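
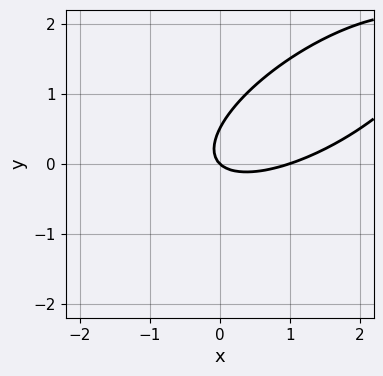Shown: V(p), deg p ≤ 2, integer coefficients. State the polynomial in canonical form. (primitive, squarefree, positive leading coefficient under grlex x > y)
x^2 - 2*x*y + 2*y^2 - x - y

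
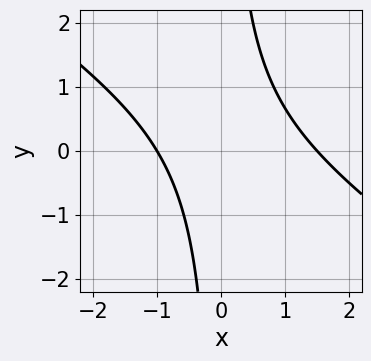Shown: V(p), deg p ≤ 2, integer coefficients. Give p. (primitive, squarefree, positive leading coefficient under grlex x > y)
2*x^2 + 3*x*y - x - 3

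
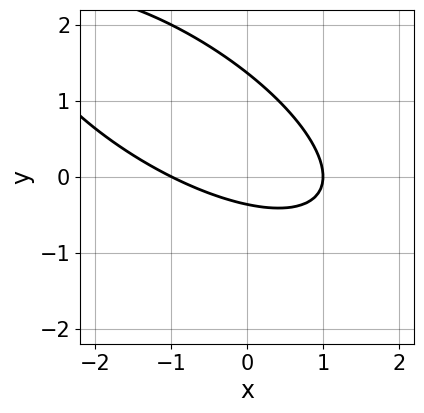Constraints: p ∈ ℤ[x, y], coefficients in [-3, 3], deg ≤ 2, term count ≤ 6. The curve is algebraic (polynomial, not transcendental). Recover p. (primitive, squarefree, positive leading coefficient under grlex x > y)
x^2 + 2*x*y + 2*y^2 - 2*y - 1

1. deg p = 2. The shape is more complex than any degree-1 curve.
2. From the visible intercepts: the x-axis gridline crossings are at x ∈ {-1, 1}.
3. These observations pin down the coefficients.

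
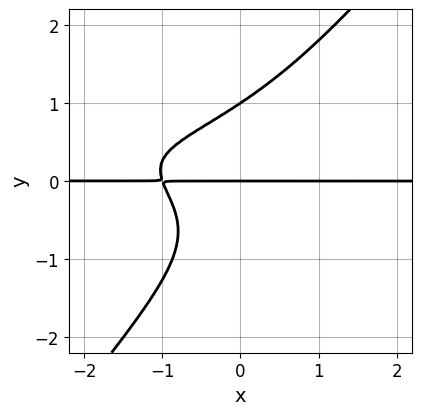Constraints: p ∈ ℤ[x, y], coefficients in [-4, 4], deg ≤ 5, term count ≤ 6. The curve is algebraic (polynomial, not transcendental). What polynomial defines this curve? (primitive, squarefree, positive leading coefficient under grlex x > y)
x^2*y^2 + 3*x*y^3 - 3*y^4 + 3*x*y + 3*y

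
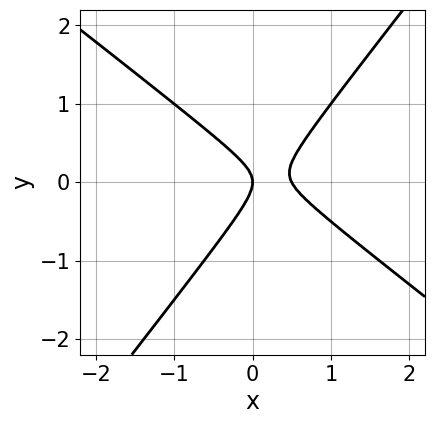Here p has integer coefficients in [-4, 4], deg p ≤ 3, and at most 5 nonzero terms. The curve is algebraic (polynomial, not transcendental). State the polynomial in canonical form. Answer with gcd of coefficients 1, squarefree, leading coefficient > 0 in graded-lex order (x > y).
First, the degree is 2 — no degree-1 curve has this shape.
Then, checking where it meets the axes: it crosses the x-axis at the gridline x = 0; it meets the y-axis at y = 0 (among the integer gridlines).
Finally, fitting integer coefficients to these (and the overall shape) gives p.

2*x^2 + x*y - 2*y^2 - x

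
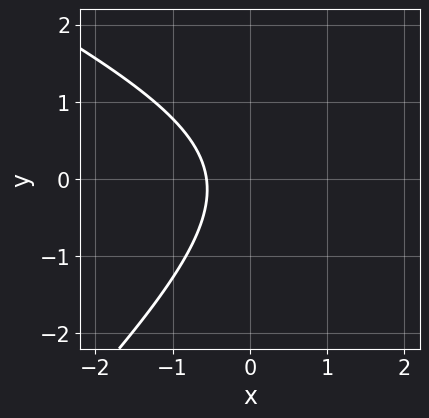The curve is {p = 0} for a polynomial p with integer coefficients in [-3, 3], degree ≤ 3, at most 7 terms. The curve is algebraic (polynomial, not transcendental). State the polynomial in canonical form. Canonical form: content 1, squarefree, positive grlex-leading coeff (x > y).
x^2 + x*y - 2*y^2 - 3*x - 2

1. The degree is 2 — no degree-1 curve has this shape.
2. Checking where it meets the axes: no y-intercept at any integer in the box.
3. Putting this together gives p.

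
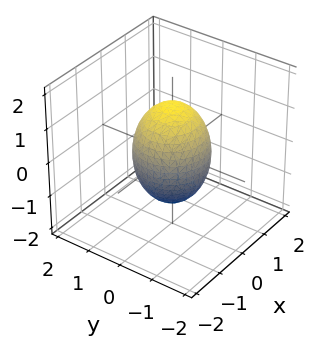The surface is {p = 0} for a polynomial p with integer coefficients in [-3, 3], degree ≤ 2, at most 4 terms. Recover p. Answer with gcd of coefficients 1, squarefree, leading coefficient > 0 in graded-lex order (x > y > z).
First, degree: a closed, bounded, convex surface; a quadric, so deg p = 2.
Then, symmetry: every cross-section ⟂ z is a circle, so x, y appear only via x² + y²; the z ↦ −z reflection is a symmetry, so z appears only in even powers.
Next, from the visible intercepts: the x-axis gridline crossings are at x ∈ {-1, 1}; the y-axis gridline crossings are at y ∈ {-1, 1}; a circular section at z = -1 has radius between 0 and 1.
Finally, putting this together gives p.

2*x^2 + 2*y^2 + z^2 - 2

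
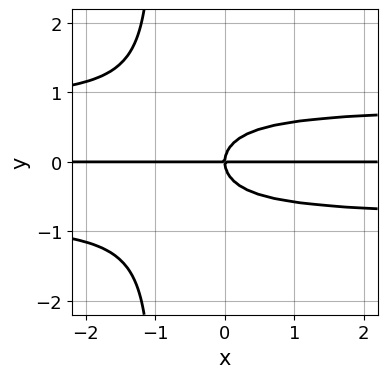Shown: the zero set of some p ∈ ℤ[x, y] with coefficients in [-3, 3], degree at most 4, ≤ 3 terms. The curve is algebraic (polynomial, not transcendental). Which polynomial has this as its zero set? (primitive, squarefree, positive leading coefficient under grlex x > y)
3*x*y^3 + 3*y^3 - 2*x*y

First, deg p = 4. The shape is more complex than any degree-3 curve.
Next, from the axis intercepts and sections: every point of the x-axis in the box is on the curve; one y-axis crossing is at y = 0.
Finally, the integer polynomial consistent with all of this is the stated p.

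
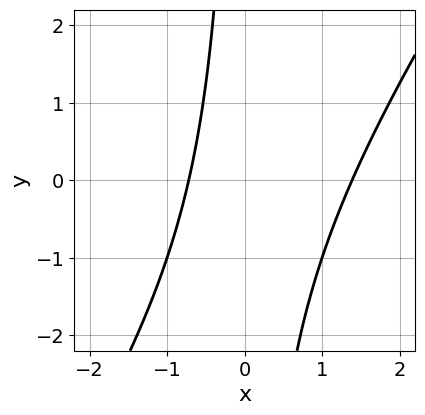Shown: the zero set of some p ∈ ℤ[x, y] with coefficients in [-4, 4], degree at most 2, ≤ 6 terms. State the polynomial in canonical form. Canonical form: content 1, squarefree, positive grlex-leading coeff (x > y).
3*x^2 - 2*x*y - 2*x - 3

1. deg p = 2.
2. Reading off the gridlines: it misses every integer gridline on the y-axis.
3. Solving for integer coefficients yields p as stated.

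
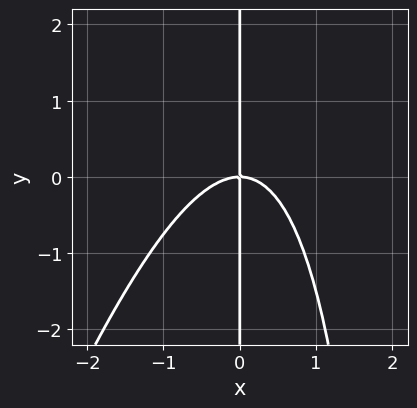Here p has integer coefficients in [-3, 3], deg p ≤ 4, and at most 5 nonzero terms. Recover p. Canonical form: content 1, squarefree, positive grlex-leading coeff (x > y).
3*x^3 - x^2*y + 3*x*y

1. deg p = 3. The shape is more complex than any degree-2 curve.
2. From the visible intercepts: it meets the x-axis at x = 0 (among the integer gridlines); every point of the y-axis in the box is on the curve.
3. These observations pin down the coefficients.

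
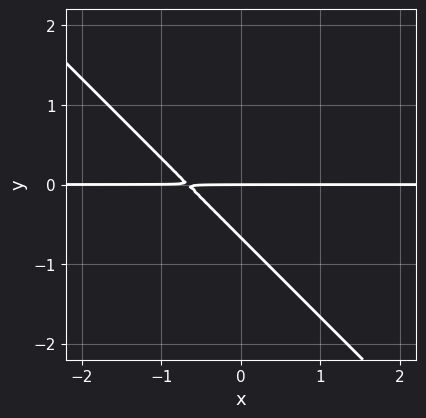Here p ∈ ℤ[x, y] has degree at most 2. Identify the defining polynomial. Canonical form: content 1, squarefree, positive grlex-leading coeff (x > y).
3*x*y + 3*y^2 + 2*y

(a) deg p = 2.
(b) Checking where it meets the axes: every point of the x-axis in the box is on the curve; it crosses the y-axis at the gridline y = 0.
(c) Assembling these constraints gives the stated polynomial.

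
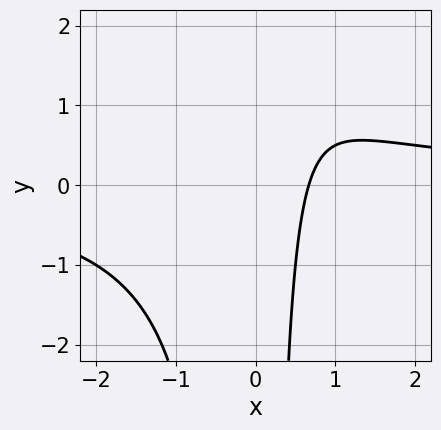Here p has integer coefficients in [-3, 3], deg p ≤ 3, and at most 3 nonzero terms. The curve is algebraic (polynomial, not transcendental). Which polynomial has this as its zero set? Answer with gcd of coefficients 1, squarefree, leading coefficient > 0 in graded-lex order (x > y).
(a) The degree is 3 — the shape is more complex than any degree-2 curve.
(b) From the visible intercepts: no y-intercept at any integer in the box.
(c) The integer polynomial consistent with all of this is the stated p.

2*x^2*y - 3*x + 2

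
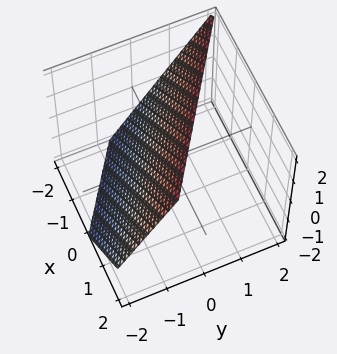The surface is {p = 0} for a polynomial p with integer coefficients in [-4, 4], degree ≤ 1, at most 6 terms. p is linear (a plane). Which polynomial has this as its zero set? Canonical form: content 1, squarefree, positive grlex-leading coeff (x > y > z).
2*x + 3*y - 2*z + 2

1. deg p = 1. The surface is flat (a plane).
2. From the axis intercepts and sections: it meets the x-axis at x = -1 (among the integer gridlines); it crosses the z-axis at the gridline z = 1.
3. Assembling these constraints gives the stated polynomial.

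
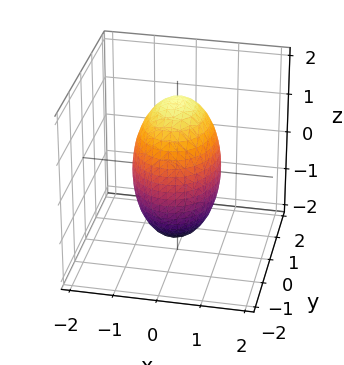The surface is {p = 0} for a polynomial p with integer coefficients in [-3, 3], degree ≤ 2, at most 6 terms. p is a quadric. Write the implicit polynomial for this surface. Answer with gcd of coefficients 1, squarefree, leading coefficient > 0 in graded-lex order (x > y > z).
The degree is 2 — bounded and convex; a quadric.
Symmetries: mirror symmetry x ↦ −x ⇒ only even powers of x; it's symmetric under y → −y, forcing even powers of y; mirror symmetry z ↦ −z ⇒ only even powers of z.
Checking where it meets the axes: the x-axis gridline crossings are at x ∈ {-1, 1}.
The integer polynomial consistent with all of this is the stated p.

3*x^2 + 2*y^2 + z^2 - 3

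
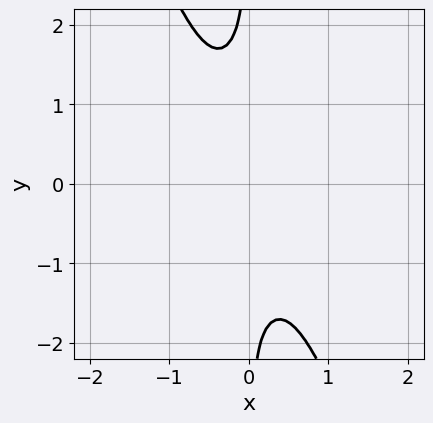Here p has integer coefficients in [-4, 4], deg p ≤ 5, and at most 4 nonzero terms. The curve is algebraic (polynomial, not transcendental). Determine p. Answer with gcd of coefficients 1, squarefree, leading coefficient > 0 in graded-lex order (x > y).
Degree: no degree-3 curve has this shape, so deg p = 4.
From the visible intercepts: the curve avoids every integer x-axis point in the box; the curve avoids every integer y-axis point in the box.
Together with the visible shape, these determine p as stated.

2*x^4 + 2*x^2*y^2 + x*y^3 + 1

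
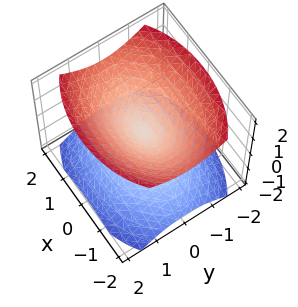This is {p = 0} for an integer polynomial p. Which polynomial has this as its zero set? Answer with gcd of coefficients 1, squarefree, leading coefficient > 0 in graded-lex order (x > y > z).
1. I count 2 distinct pieces. Treating them together as one polynomial.
2. Degree: a double cone through the origin; a quadric, so deg p = 2.
3. Symmetries: mirror symmetry x ↦ −x ⇒ only even powers of x; the y ↦ −y reflection is a symmetry, so y appears only in even powers; the z ↦ −z reflection is a symmetry, so z appears only in even powers.
4. From the visible intercepts: one x-axis crossing is at x = 0; one z-axis crossing is at z = 0; one y-axis crossing is at y = 0.
5. Putting this together gives p.

x^2 + 2*y^2 - 2*z^2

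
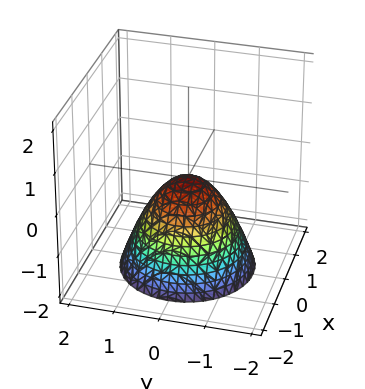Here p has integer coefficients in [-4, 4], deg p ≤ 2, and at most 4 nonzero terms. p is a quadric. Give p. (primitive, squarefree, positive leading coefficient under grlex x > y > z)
x^2 + y^2 + z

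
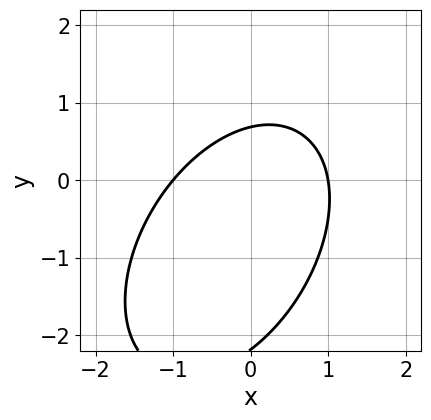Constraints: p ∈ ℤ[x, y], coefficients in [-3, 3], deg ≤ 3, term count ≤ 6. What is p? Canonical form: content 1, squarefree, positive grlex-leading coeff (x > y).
3*x^2 - 2*x*y + 2*y^2 + 3*y - 3

(a) deg p = 2. The shape is more complex than any degree-1 curve.
(b) Checking where it meets the axes: the x-axis gridline crossings are at x ∈ {-1, 1}.
(c) Assembling these constraints gives the stated polynomial.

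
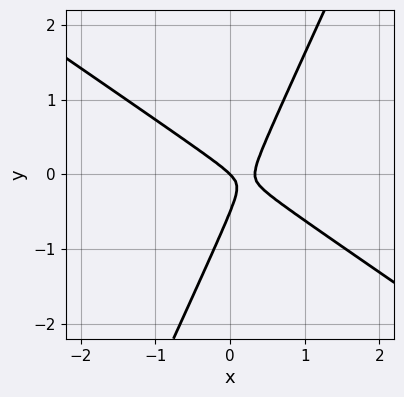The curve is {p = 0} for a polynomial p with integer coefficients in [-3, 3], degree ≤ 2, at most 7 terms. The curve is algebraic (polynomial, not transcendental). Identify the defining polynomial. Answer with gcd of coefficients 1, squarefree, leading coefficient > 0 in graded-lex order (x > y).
First, deg p = 2.
Next, against the integer gridlines: one y-axis crossing is at y = 0; it crosses the x-axis at the gridline x = 0.
Finally, fitting integer coefficients to these (and the overall shape) gives p.

3*x^2 + 3*x*y - 2*y^2 - x - y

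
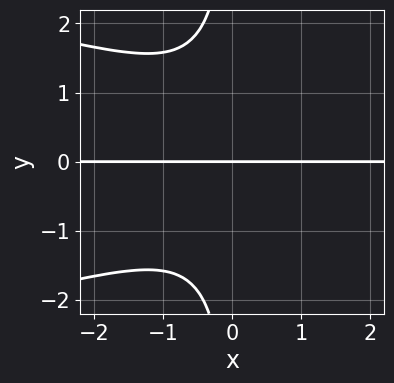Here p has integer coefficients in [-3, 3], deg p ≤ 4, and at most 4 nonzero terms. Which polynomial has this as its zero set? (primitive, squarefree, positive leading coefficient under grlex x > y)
2*x*y^3 + 2*x^2*y + 3*y

First, deg p = 4. A generic line meets the curve in up to 4 points.
Then, reading off the gridlines: one y-axis crossing is at y = 0; every point of the x-axis in the box is on the curve.
Finally, putting this together gives p.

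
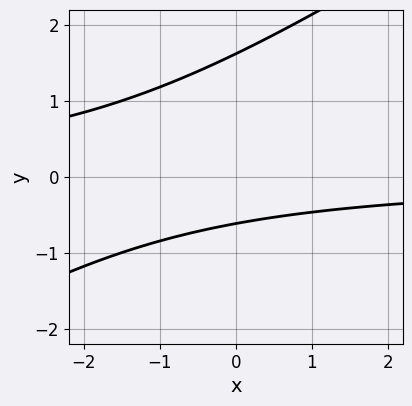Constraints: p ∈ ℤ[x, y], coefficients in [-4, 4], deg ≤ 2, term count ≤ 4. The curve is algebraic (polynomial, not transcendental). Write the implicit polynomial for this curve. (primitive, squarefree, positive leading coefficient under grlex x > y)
2*x*y - 3*y^2 + 3*y + 3

Degree: the shape is more complex than any degree-1 curve, so deg p = 2.
Reading off the gridlines: no x-intercept at any integer in the box.
Solving for integer coefficients yields p as stated.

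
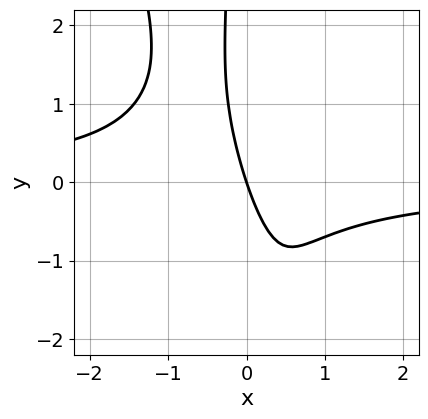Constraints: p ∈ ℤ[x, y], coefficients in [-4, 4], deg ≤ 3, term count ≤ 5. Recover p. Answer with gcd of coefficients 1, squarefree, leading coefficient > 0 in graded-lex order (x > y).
3*x^2*y + x*y^2 + x*y + 3*x + y

(a) deg p = 3. A generic line meets the curve in up to 3 points.
(b) Observable constraints: it crosses the y-axis at the gridline y = 0; it crosses the x-axis at the gridline x = 0.
(c) Assembling these constraints gives the stated polynomial.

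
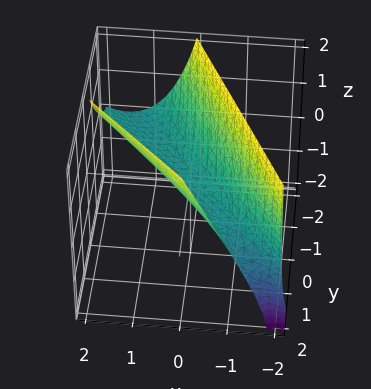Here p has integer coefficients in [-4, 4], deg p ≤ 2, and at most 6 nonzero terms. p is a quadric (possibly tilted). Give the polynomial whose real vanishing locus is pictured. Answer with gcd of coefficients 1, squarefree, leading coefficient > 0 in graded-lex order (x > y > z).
1. deg p = 2.
2. Reading off the gridlines: it crosses the y-axis at the gridline y = 0; it meets the x-axis at x = 0 (among the integer gridlines).
3. The integer polynomial consistent with all of this is the stated p.

2*x^2 + 3*x*y - x*z + y^2 - 2*z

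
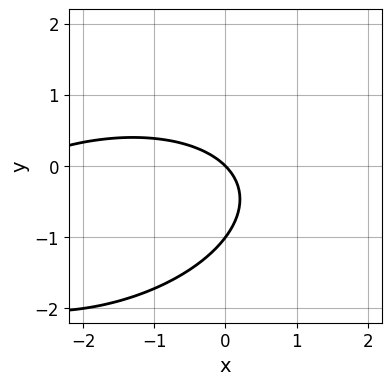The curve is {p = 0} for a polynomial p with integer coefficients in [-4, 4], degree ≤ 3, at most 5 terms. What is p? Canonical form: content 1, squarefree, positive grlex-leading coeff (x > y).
x^2 - x*y + 3*y^2 + 3*x + 3*y

1. Degree: the shape is more complex than any degree-1 curve, so deg p = 2.
2. Reading off the gridlines: it meets the x-axis at x = 0 (among the integer gridlines); the y-axis gridline crossings are at y ∈ {-1, 0}.
3. Putting this together gives p.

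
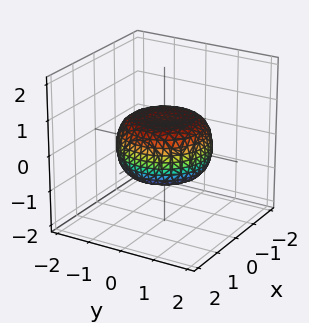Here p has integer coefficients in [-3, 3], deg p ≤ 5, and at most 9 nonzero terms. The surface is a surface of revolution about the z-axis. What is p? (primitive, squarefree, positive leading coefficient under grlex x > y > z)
First, the degree is 4 — the shape is more complex than any degree-3 surface.
Then, symmetry: every cross-section ⟂ z is a circle, so x, y appear only via x² + y².
Then, reading off the gridlines: a circular section at z = 0 has radius between 1 and 2.
Finally, together with the visible shape, these determine p as stated.

x^4 + 2*x^2*y^2 + y^4 - x^2 - y^2 + 2*z^2 - 1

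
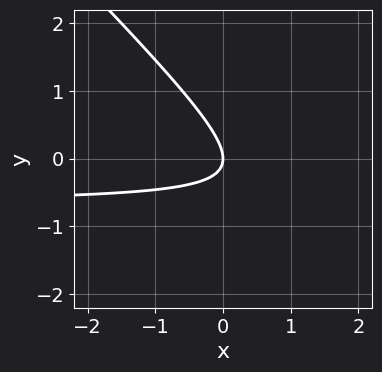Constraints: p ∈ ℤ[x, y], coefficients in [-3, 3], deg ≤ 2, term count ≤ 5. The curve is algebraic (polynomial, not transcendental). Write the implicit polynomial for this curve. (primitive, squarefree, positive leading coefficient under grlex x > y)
deg p = 2. The shape is more complex than any degree-1 curve.
From the visible intercepts: it crosses the x-axis at the gridline x = 0; it meets the y-axis at y = 0 (among the integer gridlines).
Assembling these constraints gives the stated polynomial.

3*x*y + 3*y^2 + 2*x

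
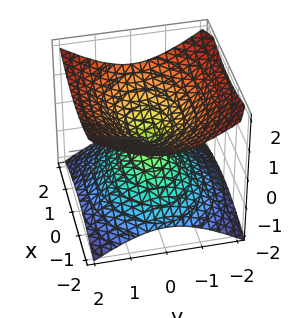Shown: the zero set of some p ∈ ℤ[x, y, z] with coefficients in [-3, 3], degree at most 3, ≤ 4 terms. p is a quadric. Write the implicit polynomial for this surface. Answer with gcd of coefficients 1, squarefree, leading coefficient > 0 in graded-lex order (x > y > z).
First, deg p = 2. A double cone through the origin; a quadric.
Then, symmetries: the x ↦ −x reflection is a symmetry, so x appears only in even powers; the y ↦ −y reflection is a symmetry, so y appears only in even powers; mirror symmetry z ↦ −z ⇒ only even powers of z.
Then, reading off the gridlines: it crosses the x-axis at the gridline x = 0; it meets the y-axis at y = 0 (among the integer gridlines); one z-axis crossing is at z = 0.
Finally, putting this together gives p.

x^2 + 2*y^2 - 3*z^2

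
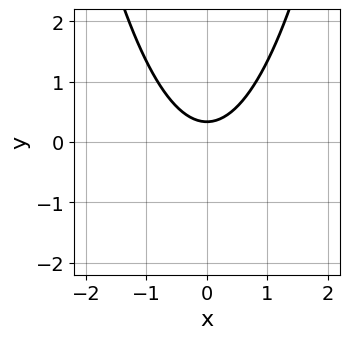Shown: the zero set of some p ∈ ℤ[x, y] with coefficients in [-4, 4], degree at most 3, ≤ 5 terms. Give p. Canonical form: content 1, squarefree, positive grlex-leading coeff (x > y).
deg p = 2.
Symmetries: mirror symmetry x ↦ −x ⇒ only even powers of x.
From the axis intercepts and sections: it misses every integer gridline on the x-axis.
Assembling these constraints gives the stated polynomial.

3*x^2 - 3*y + 1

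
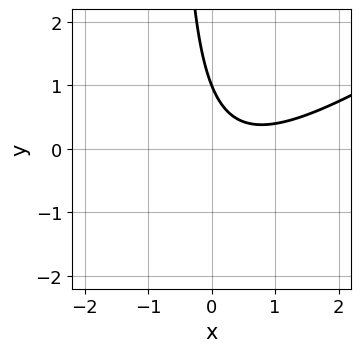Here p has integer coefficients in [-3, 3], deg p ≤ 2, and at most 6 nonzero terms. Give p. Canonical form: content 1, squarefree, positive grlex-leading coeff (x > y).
(a) Degree: a generic line meets the curve in up to 2 points, so deg p = 2.
(b) From the axis intercepts and sections: it meets the y-axis at y = 1 (among the integer gridlines); the curve avoids every integer x-axis point in the box.
(c) Assembling these constraints gives the stated polynomial.

2*x^2 - 3*x*y - 2*x - 2*y + 2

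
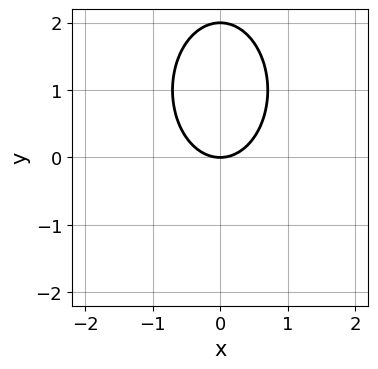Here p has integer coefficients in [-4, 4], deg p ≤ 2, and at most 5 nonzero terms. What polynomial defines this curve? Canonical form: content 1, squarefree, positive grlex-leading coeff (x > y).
1. The degree is 2 — a generic line meets the curve in up to 2 points.
2. Symmetries: it's symmetric under x → −x, forcing even powers of x.
3. Reading off the gridlines: it meets the x-axis at x = 0 (among the integer gridlines); the y-axis gridline crossings are at y ∈ {0, 2}.
4. The integer polynomial consistent with all of this is the stated p.

2*x^2 + y^2 - 2*y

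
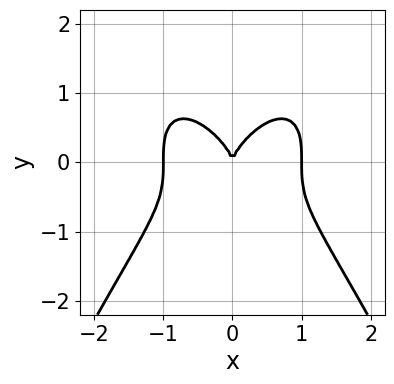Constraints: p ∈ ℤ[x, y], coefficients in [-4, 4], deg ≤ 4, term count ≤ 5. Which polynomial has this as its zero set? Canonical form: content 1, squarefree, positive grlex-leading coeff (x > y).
x^4 + y^3 - x^2

1. Degree: the shape is more complex than any degree-3 curve, so deg p = 4.
2. Symmetries: the x ↦ −x reflection is a symmetry, so x appears only in even powers.
3. Checking where it meets the axes: it meets the y-axis at y = 0 (among the integer gridlines); the x-axis gridline crossings are at x ∈ {-1, 0, 1}.
4. Matching integer coefficients to the picture gives p.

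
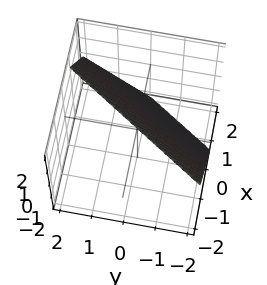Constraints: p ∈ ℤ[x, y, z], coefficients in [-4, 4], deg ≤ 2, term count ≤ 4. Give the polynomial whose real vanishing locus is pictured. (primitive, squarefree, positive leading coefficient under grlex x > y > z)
(a) The degree is 1 — every cross-section is a straight line — this is a plane.
(b) From the visible intercepts: one z-axis crossing is at z = 1; one y-axis crossing is at y = -1.
(c) These observations pin down the coefficients.

3*x - 2*y + 2*z - 2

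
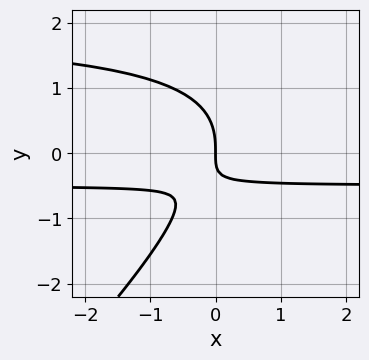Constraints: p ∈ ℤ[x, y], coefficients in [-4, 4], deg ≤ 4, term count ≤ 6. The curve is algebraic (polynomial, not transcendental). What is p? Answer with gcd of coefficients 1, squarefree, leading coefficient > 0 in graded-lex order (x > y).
(a) Degree: the shape is more complex than any degree-2 curve, so deg p = 3.
(b) Checking where it meets the axes: it crosses the x-axis at the gridline x = 0; one y-axis crossing is at y = 0.
(c) The integer polynomial consistent with all of this is the stated p.

2*x*y^2 - 2*y^3 - 3*x*y - 2*x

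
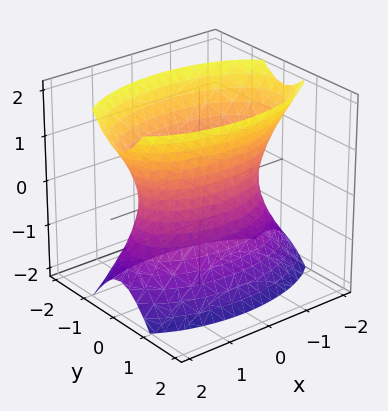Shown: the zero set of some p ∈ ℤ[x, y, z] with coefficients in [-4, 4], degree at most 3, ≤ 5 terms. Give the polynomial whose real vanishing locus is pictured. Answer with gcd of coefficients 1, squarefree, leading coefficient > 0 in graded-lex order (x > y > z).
1. The degree is 2 — an hourglass — one-sheet hyperboloid; a quadric.
2. Symmetries: mirror symmetry x ↦ −x ⇒ only even powers of x; it's symmetric under y → −y, forcing even powers of y; mirror symmetry z ↦ −z ⇒ only even powers of z.
3. Observable constraints: the surface avoids every integer z-axis point in the box.
4. Fitting integer coefficients to these (and the overall shape) gives p.

x^2 + 3*y^2 - z^2 - 2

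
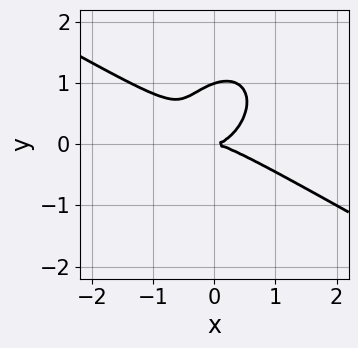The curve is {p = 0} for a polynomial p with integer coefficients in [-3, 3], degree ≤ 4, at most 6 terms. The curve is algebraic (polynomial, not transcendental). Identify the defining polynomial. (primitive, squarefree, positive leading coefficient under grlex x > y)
1. The degree is 3 — the shape is more complex than any degree-2 curve.
2. From the visible intercepts: the y-axis gridline crossings are at y ∈ {0, 1}; one x-axis crossing is at x = 0.
3. Together with the visible shape, these determine p as stated.

2*x^3 + 2*x^2*y - x*y^2 + 3*y^3 - 3*y^2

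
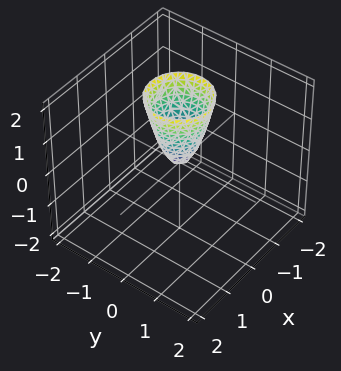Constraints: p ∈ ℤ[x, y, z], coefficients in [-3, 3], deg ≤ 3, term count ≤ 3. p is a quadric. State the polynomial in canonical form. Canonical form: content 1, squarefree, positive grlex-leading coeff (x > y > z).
3*x^2 + 3*y^2 - z

1. The degree is 2 — a paraboloid; a quadric.
2. By symmetry, the z-axis is an axis of rotation, so x and y enter only as x² + y².
3. Observable constraints: one z-axis crossing is at z = 0; a circular section at z = 1 has radius between 0 and 1; it crosses the y-axis at the gridline y = 0; it meets the x-axis at x = 0 (among the integer gridlines).
4. Fitting integer coefficients to these (and the overall shape) gives p.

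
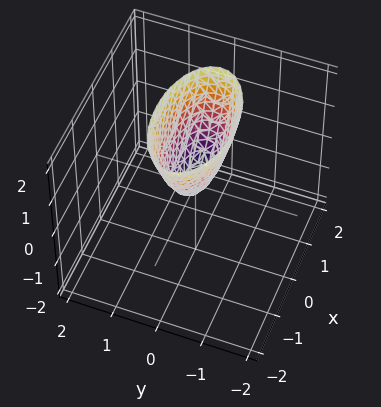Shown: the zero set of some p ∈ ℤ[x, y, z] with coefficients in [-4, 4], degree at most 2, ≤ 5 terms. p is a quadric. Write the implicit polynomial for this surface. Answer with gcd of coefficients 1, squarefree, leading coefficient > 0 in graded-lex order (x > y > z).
Degree: a single bowl opening along one axis; a quadric, so deg p = 2.
Symmetries: mirror symmetry x ↦ −x ⇒ only even powers of x; the y ↦ −y reflection is a symmetry, so y appears only in even powers.
Reading off the gridlines: one x-axis crossing is at x = 0; it crosses the z-axis at the gridline z = 0; it crosses the y-axis at the gridline y = 0.
Putting this together gives p.

x^2 + 3*y^2 - z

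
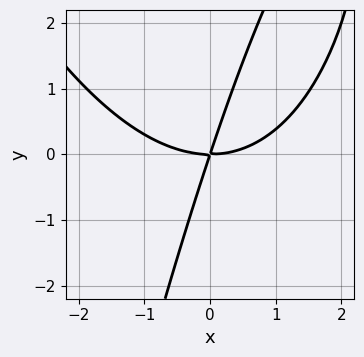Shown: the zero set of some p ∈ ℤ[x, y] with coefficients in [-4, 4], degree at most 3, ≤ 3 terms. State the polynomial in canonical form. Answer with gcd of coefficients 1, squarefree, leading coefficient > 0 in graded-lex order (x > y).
1. deg p = 3. No degree-2 curve has this shape.
2. From the axis intercepts and sections: one x-axis crossing is at x = 0; one y-axis crossing is at y = 0.
3. Putting this together gives p.

x^3 - 3*x*y + y^2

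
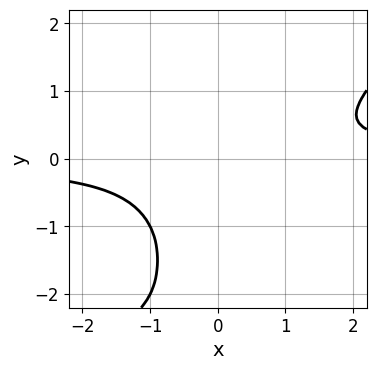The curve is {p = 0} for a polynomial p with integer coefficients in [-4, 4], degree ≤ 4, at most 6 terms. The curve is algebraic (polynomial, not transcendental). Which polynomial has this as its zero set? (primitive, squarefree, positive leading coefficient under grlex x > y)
3*x^3*y - 3*x^2*y^2 - 3*x*y^2 - 2*x^2 - y^2

First, degree: a generic line meets the curve in up to 4 points, so deg p = 4.
Finally, putting this together gives p.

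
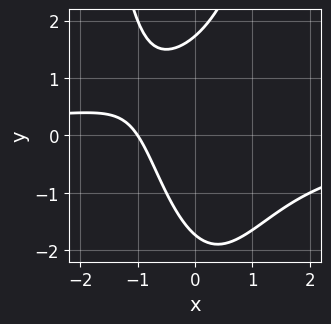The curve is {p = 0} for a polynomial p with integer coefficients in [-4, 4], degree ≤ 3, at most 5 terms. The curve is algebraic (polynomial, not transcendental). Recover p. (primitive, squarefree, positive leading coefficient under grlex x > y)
First, degree: the shape is more complex than any degree-2 curve, so deg p = 3.
Next, observable constraints: it crosses the x-axis at the gridline x = -1.
Finally, putting this together gives p.

2*x^2*y - y^2 + 3*x + 3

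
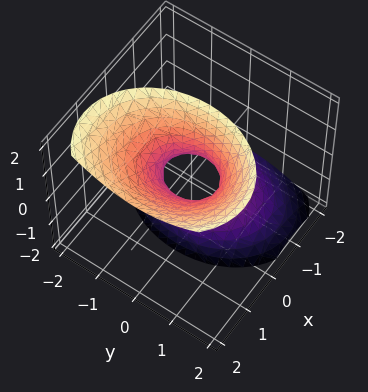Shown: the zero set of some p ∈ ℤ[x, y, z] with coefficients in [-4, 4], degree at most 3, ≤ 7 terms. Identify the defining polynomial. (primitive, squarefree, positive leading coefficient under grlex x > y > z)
3*x^2 - 3*x*z + 2*y^2 - z^2 - 1

First, deg p = 2. The shape is more complex than any degree-1 surface.
Next, from the axis intercepts and sections: it misses every integer gridline on the z-axis.
Finally, assembling these constraints gives the stated polynomial.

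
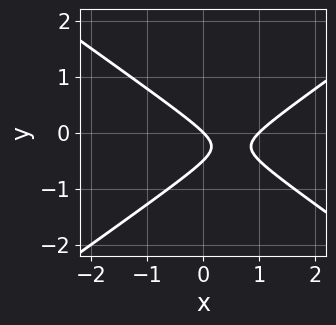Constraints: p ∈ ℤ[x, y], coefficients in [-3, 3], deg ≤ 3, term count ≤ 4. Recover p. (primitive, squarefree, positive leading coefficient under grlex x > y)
x^2 - 2*y^2 - x - y

1. The degree is 2 — a generic line meets the curve in up to 2 points.
2. Checking where it meets the axes: it crosses the y-axis at the gridline y = 0; the x-axis gridline crossings are at x ∈ {0, 1}.
3. Together with the visible shape, these determine p as stated.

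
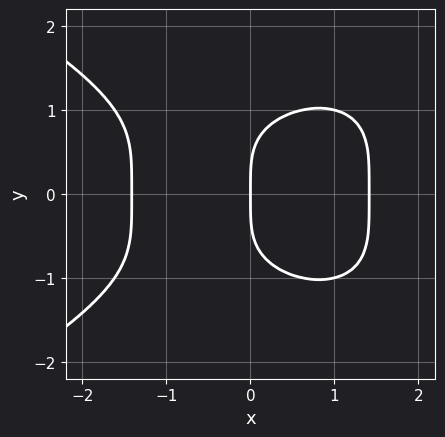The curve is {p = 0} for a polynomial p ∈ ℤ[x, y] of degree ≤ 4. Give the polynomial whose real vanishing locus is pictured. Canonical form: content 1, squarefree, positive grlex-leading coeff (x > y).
y^4 + x^3 - 2*x

(a) deg p = 4. The shape is more complex than any degree-3 curve.
(b) Symmetries: mirror symmetry y ↦ −y ⇒ only even powers of y.
(c) Against the integer gridlines: it meets the y-axis at y = 0 (among the integer gridlines); it meets the x-axis at x = 0 (among the integer gridlines).
(d) Together with the visible shape, these determine p as stated.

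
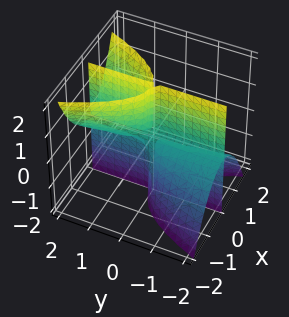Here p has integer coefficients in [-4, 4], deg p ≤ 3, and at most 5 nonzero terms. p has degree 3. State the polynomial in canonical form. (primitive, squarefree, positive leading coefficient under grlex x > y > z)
3*x^3 - 2*x*y*z + x^2

There are 3 components.
The degree is 3 — a generic line meets the surface in up to 3 points.
From the visible intercepts: every point of the y-axis in the box is on the surface; every point of the z-axis in the box is on the surface.
Solving for integer coefficients yields p as stated.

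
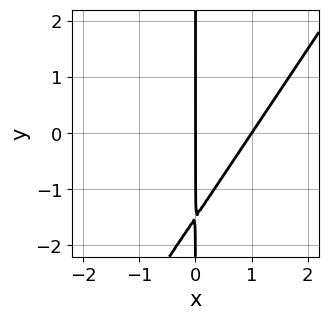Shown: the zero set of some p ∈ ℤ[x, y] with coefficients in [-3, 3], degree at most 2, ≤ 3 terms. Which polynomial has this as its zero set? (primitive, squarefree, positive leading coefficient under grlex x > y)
3*x^2 - 2*x*y - 3*x

1. deg p = 2. The shape is more complex than any degree-1 curve.
2. Checking where it meets the axes: the x-axis gridline crossings are at x ∈ {0, 1}; the visible y-axis segment lies entirely on the curve.
3. Matching integer coefficients to the picture gives p.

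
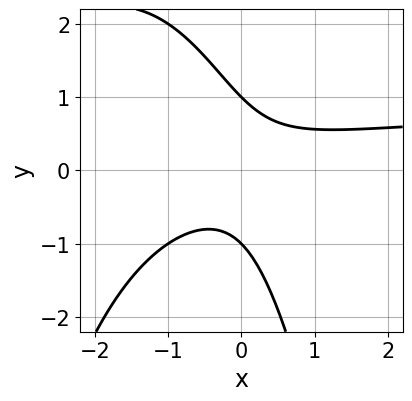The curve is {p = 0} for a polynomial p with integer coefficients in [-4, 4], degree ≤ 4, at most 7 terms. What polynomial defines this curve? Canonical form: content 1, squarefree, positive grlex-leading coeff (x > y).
(a) deg p = 3. A generic line meets the curve in up to 3 points.
(b) Against the integer gridlines: it misses every integer gridline on the x-axis; the y-axis gridline crossings are at y ∈ {-1, 1}.
(c) Assembling these constraints gives the stated polynomial.

x^2*y - x^2 + 2*x*y + y^2 - 1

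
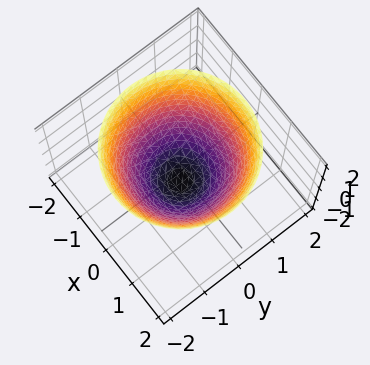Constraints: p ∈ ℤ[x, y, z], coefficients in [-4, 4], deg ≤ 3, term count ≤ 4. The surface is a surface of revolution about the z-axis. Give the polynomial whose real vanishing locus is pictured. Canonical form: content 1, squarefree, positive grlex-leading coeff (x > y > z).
x^2 + y^2 - z - 1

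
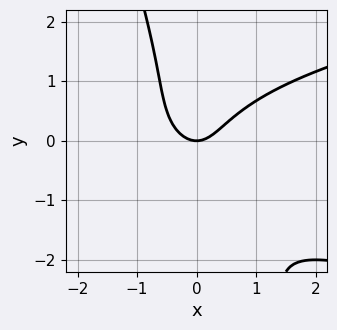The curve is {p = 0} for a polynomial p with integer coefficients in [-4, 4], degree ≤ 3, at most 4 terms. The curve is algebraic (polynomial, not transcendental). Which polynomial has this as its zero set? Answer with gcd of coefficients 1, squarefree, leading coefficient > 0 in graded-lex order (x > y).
1. The degree is 3 — no degree-2 curve has this shape.
2. From the visible intercepts: one y-axis crossing is at y = 0; it crosses the x-axis at the gridline x = 0.
3. Solving for integer coefficients yields p as stated.

3*x*y^2 + y^3 - 3*x^2 + 2*y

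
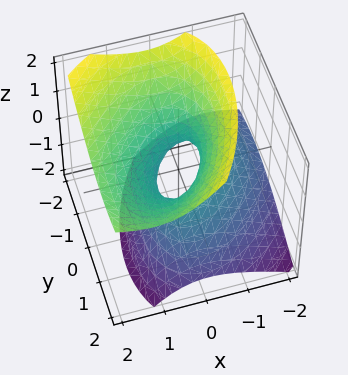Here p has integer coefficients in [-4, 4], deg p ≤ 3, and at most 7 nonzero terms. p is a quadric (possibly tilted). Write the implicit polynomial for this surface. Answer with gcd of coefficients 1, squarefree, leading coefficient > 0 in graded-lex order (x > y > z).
3*x^2 - 2*x*y - 3*x*z + 2*y^2 - 3*z^2 - 1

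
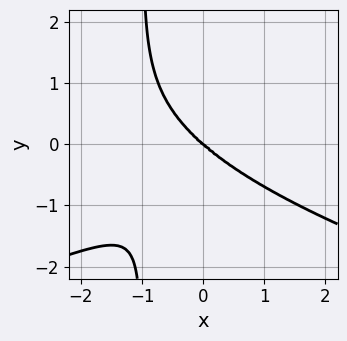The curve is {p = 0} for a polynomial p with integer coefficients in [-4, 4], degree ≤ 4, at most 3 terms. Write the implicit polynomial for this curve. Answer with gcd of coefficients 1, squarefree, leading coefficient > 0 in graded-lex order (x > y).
deg p = 4. The shape is more complex than any degree-3 curve.
Reading off the gridlines: one x-axis crossing is at x = 0; one y-axis crossing is at y = 0.
Solving for integer coefficients yields p as stated.

3*x*y^3 + 2*x^3 + 3*y^3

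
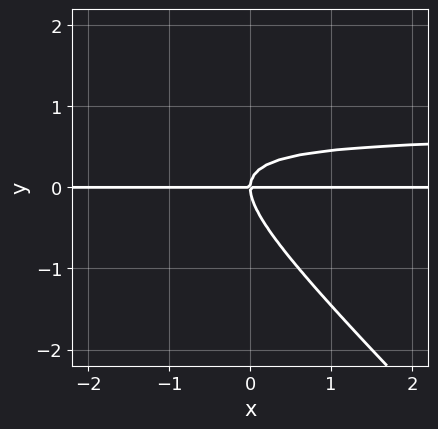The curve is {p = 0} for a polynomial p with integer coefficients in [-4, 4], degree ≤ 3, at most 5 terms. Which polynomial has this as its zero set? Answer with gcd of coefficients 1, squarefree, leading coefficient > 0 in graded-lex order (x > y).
First, degree: no degree-2 curve has this shape, so deg p = 3.
Then, against the integer gridlines: one y-axis crossing is at y = 0; every point of the x-axis in the box is on the curve.
Finally, matching integer coefficients to the picture gives p.

3*x*y^2 + 3*y^3 - 2*x*y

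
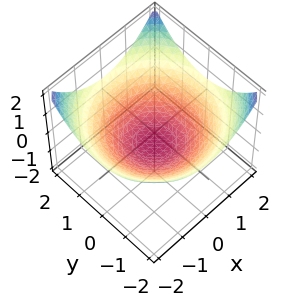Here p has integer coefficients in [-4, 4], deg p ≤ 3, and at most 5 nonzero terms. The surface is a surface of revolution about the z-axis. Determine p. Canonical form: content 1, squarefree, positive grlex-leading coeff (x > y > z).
(a) The degree is 2 — the shape is more complex than any degree-1 surface.
(b) Symmetry: every cross-section ⟂ z is a circle, so x, y appear only via x² + y².
(c) From the axis intercepts and sections: a circular section at z = 0 has radius between 1 and 2.
(d) Putting this together gives p.

x^2 + y^2 - 3*z - 2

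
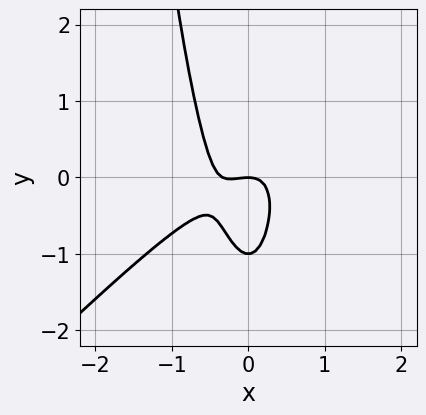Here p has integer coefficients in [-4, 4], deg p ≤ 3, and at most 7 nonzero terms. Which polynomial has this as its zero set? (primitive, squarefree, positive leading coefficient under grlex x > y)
1. Degree: no degree-2 curve has this shape, so deg p = 3.
2. Checking where it meets the axes: it crosses the x-axis at the gridline x = 0; among the integer gridlines, it crosses the y-axis at y ∈ {-1, 0}.
3. Putting this together gives p.

3*x^3 - 3*x^2*y + x^2 + y^2 + y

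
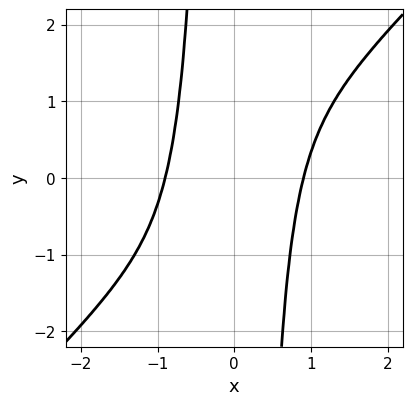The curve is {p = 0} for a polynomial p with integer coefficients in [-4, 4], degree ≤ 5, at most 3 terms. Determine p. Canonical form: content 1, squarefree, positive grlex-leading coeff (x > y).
(a) Degree: no degree-3 curve has this shape, so deg p = 4.
(b) Observable constraints: the curve avoids every integer y-axis point in the box.
(c) Putting this together gives p.

3*x^4 - 3*x^3*y - 2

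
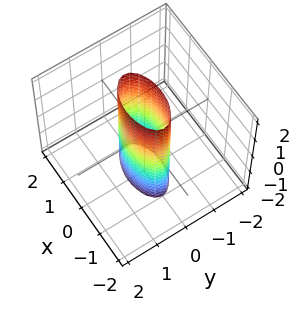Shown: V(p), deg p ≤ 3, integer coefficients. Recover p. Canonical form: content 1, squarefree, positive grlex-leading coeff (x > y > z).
First, the degree is 2 — a cylinder; a quadric.
Then, symmetries: the z ↦ −z reflection is a symmetry, so z appears only in even powers; the y ↦ −y reflection is a symmetry, so y appears only in even powers; it's symmetric under x → −x, forcing even powers of x.
Then, from the axis intercepts and sections: no z-intercept at any integer in the box; the x-axis gridline crossings are at x ∈ {-1, 1}.
Finally, solving for integer coefficients yields p as stated.

x^2 + 3*y^2 - 1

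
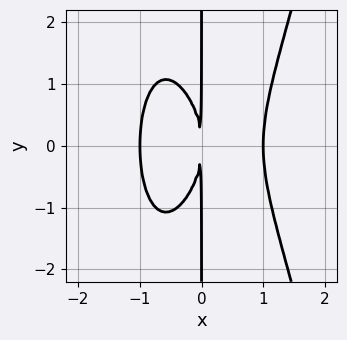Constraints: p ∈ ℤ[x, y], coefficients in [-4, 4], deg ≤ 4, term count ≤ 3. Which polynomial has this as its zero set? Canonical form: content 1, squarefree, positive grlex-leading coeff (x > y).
3*x^4 - x*y^2 - 3*x^2

1. The degree is 4 — no degree-3 curve has this shape.
2. Symmetries: it's symmetric under y → −y, forcing even powers of y.
3. Against the integer gridlines: among the integer gridlines, it crosses the x-axis at x ∈ {-1, 1}; the visible y-axis segment lies entirely on the curve.
4. These observations pin down the coefficients.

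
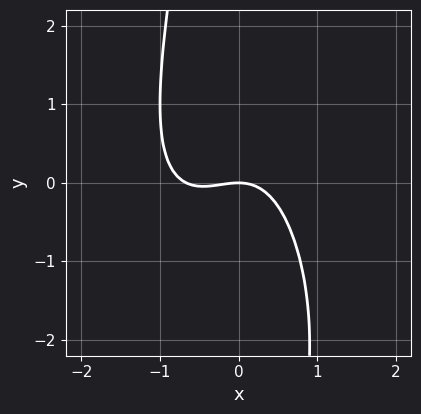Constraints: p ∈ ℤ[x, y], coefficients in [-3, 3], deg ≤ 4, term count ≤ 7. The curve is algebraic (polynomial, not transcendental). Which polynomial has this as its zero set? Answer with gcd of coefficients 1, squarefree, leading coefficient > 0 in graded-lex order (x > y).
x^3*y + 3*x^3 + x*y^2 + 2*x^2 + 3*y

deg p = 4. The shape is more complex than any degree-3 curve.
Against the integer gridlines: it meets the x-axis at x = 0 (among the integer gridlines); it meets the y-axis at y = 0 (among the integer gridlines).
Solving for integer coefficients yields p as stated.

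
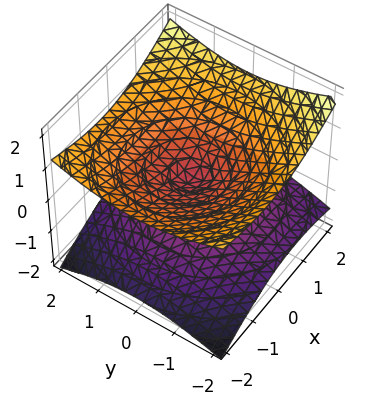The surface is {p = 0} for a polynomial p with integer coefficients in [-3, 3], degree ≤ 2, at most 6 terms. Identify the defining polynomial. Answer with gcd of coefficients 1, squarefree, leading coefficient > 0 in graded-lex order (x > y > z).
x^2 + x*z + y^2 - 3*z^2

(a) deg p = 2. A generic line meets the surface in up to 2 points.
(b) Observable constraints: one x-axis crossing is at x = 0; one y-axis crossing is at y = 0.
(c) Putting this together gives p.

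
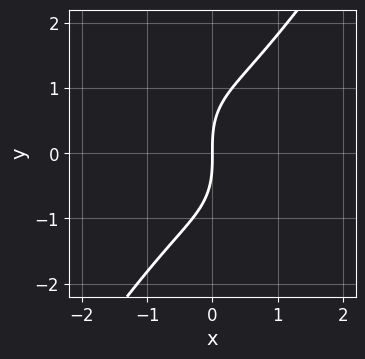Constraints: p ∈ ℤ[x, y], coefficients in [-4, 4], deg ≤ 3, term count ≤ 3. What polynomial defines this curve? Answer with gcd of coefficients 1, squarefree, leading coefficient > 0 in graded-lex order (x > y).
3*x^3 - y^3 + 3*x

1. deg p = 3. No degree-2 curve has this shape.
2. Checking where it meets the axes: it meets the y-axis at y = 0 (among the integer gridlines); it crosses the x-axis at the gridline x = 0.
3. Matching integer coefficients to the picture gives p.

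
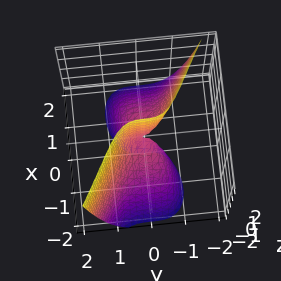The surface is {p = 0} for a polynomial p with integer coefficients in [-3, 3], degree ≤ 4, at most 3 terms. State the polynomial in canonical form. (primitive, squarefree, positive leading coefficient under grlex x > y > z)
x^3 + 3*y^3 + 2*x*z

1. deg p = 3. The shape is more complex than any degree-2 surface.
2. Reading off the gridlines: one y-axis crossing is at y = 0; it meets the x-axis at x = 0 (among the integer gridlines); the visible z-axis segment lies entirely on the surface.
3. These observations pin down the coefficients.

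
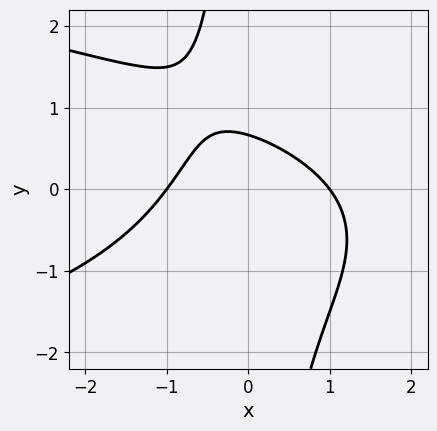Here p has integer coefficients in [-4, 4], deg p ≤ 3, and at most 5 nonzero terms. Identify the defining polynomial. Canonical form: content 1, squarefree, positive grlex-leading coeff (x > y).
2*x*y^2 + 2*x^2 + 3*y - 2

Degree: the shape is more complex than any degree-2 curve, so deg p = 3.
Observable constraints: the x-axis gridline crossings are at x ∈ {-1, 1}.
Solving for integer coefficients yields p as stated.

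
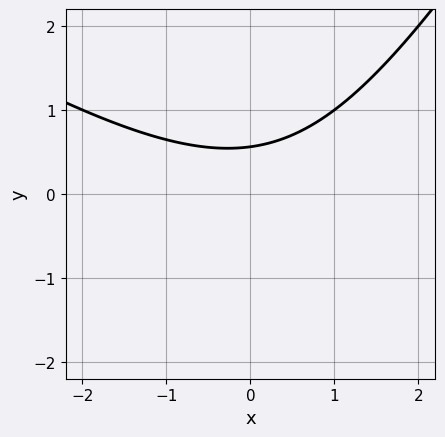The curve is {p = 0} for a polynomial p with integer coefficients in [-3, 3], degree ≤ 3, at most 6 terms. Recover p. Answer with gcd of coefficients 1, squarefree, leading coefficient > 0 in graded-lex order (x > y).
x^2 + x*y - y^2 - 3*y + 2

deg p = 2.
Checking where it meets the axes: the curve avoids every integer x-axis point in the box.
Solving for integer coefficients yields p as stated.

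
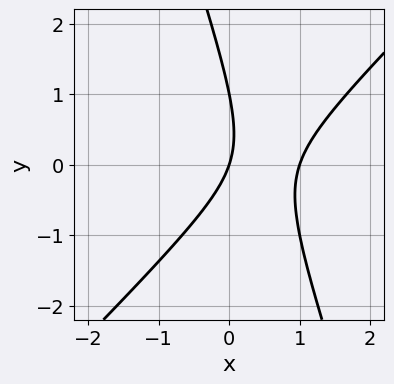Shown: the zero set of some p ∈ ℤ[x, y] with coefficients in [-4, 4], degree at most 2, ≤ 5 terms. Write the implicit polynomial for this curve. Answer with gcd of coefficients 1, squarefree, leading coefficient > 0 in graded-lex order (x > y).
3*x^2 - 2*x*y - y^2 - 3*x + y

First, the degree is 2 — no degree-1 curve has this shape.
Then, from the axis intercepts and sections: the y-axis gridline crossings are at y ∈ {0, 1}; among the integer gridlines, it crosses the x-axis at x ∈ {0, 1}.
Finally, the integer polynomial consistent with all of this is the stated p.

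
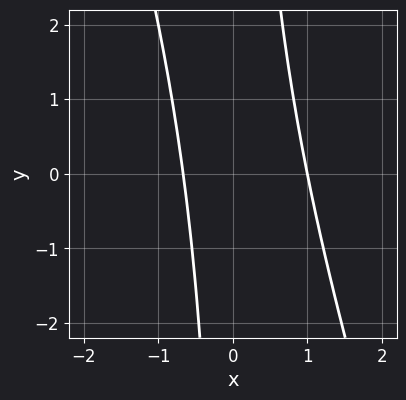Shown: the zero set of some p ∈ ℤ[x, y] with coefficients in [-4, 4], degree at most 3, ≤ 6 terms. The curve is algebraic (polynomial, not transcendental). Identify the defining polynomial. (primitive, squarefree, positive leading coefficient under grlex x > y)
deg p = 2. The shape is more complex than any degree-1 curve.
Checking where it meets the axes: no y-intercept at any integer in the box; one x-axis crossing is at x = 1.
Solving for integer coefficients yields p as stated.

3*x^2 + x*y - x - 2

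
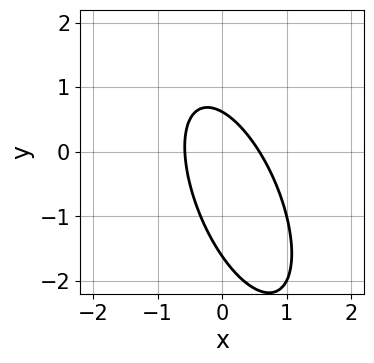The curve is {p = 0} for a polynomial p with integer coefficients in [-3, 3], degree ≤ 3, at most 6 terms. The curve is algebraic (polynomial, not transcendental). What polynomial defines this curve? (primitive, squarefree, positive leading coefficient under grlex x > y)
1. The degree is 2 — no degree-1 curve has this shape.
2. Solving for integer coefficients yields p as stated.

3*x^2 + 2*x*y + y^2 + y - 1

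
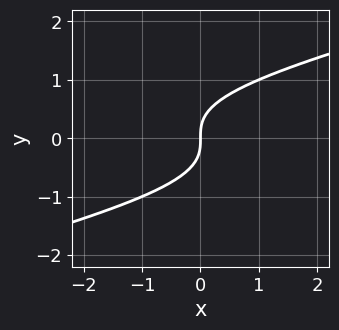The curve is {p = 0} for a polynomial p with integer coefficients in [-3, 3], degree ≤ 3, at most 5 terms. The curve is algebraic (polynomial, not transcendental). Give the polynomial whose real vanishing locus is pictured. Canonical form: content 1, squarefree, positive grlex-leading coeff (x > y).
x*y^2 - 3*y^3 + 2*x

1. deg p = 3.
2. Against the integer gridlines: one x-axis crossing is at x = 0; it meets the y-axis at y = 0 (among the integer gridlines).
3. Solving for integer coefficients yields p as stated.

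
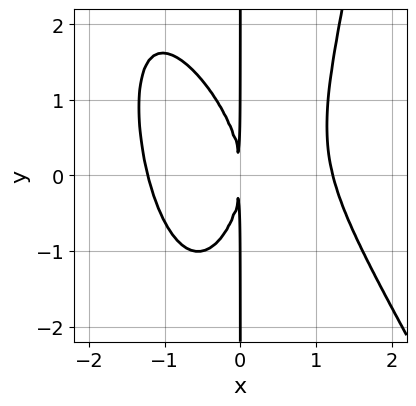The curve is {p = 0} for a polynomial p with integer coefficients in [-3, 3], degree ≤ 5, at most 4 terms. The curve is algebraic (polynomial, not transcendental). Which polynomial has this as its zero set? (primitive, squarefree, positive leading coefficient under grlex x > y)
1. The degree is 4 — no degree-3 curve has this shape.
2. From the visible intercepts: the visible y-axis segment lies entirely on the curve.
3. These observations pin down the coefficients.

2*x^4 + x^3*y - x*y^2 - 3*x^2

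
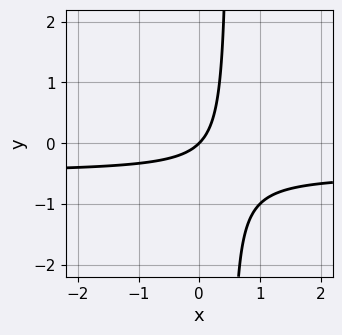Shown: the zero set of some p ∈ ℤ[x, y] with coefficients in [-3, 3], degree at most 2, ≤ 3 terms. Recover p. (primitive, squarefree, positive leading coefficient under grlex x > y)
2*x*y + x - y

Degree: a generic line meets the curve in up to 2 points, so deg p = 2.
Reading off the gridlines: it meets the x-axis at x = 0 (among the integer gridlines); it meets the y-axis at y = 0 (among the integer gridlines).
These observations pin down the coefficients.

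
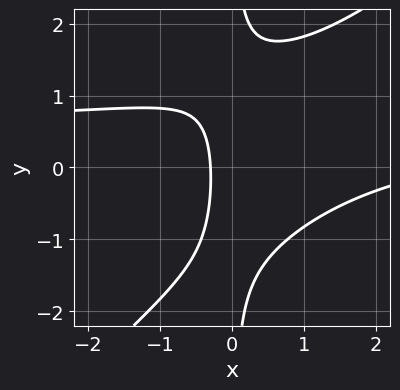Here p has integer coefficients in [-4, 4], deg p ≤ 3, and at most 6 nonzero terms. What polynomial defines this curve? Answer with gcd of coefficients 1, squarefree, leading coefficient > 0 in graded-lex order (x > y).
The degree is 3 — no degree-2 curve has this shape.
From the axis intercepts and sections: no y-intercept at any integer in the box.
Fitting integer coefficients to these (and the overall shape) gives p.

2*x^2*y - 2*x*y^2 - x^2 + 3*x + 1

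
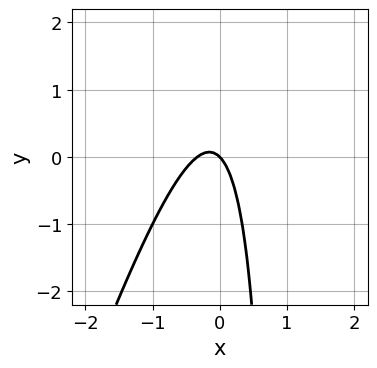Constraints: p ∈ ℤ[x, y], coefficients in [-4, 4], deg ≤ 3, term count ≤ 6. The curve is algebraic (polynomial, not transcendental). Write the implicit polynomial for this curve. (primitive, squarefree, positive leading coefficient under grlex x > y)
3*x^2 - x*y + x + y

First, degree: the shape is more complex than any degree-1 curve, so deg p = 2.
Then, from the axis intercepts and sections: it crosses the y-axis at the gridline y = 0; it meets the x-axis at x = 0 (among the integer gridlines).
Finally, matching integer coefficients to the picture gives p.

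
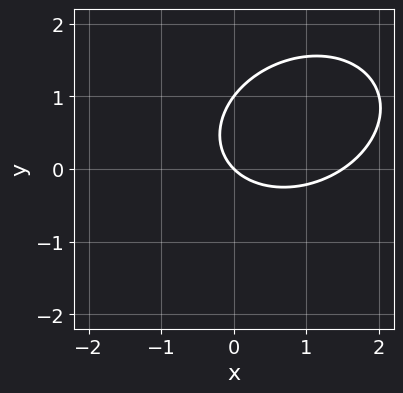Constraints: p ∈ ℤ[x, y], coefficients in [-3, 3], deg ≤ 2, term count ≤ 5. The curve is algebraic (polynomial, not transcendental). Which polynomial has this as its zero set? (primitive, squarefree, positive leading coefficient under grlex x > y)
2*x^2 - x*y + 3*y^2 - 3*x - 3*y

First, degree: no degree-1 curve has this shape, so deg p = 2.
Next, observable constraints: it meets the x-axis at x = 0 (among the integer gridlines); among the integer gridlines, it crosses the y-axis at y ∈ {0, 1}.
Finally, together with the visible shape, these determine p as stated.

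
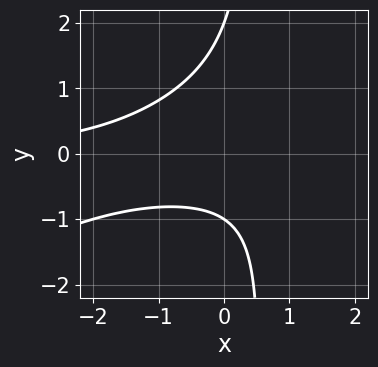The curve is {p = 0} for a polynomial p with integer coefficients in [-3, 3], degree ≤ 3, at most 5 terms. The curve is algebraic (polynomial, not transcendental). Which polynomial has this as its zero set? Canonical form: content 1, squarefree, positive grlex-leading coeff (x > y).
(a) Degree: the shape is more complex than any degree-2 curve, so deg p = 3.
(b) From the visible intercepts: among the integer gridlines, it crosses the y-axis at y ∈ {-1, 2}; no x-intercept at any integer in the box.
(c) Putting this together gives p.

x^2*y - 2*x*y^2 + y^2 - y - 2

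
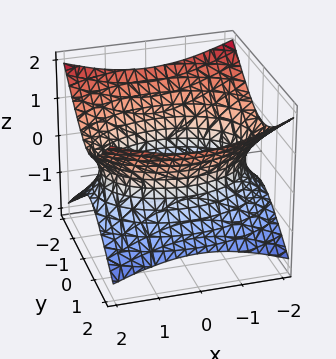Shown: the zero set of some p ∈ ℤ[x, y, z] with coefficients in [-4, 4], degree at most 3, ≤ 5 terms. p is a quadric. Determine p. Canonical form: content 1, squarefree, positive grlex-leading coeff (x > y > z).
x^2 + 2*y^2 - 3*z^2 - 3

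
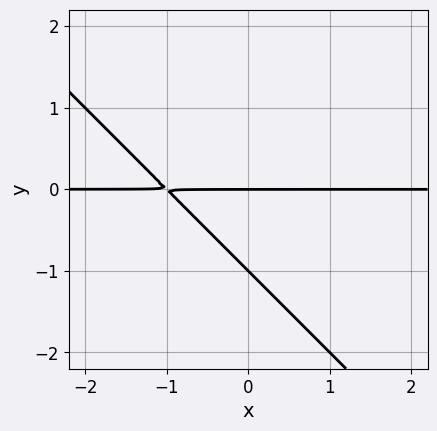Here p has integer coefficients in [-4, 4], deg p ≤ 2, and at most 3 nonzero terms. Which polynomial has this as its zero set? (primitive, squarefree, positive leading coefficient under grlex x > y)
x*y + y^2 + y

1. deg p = 2.
2. From the visible intercepts: the y-axis gridline crossings are at y ∈ {-1, 0}; every point of the x-axis in the box is on the curve.
3. The integer polynomial consistent with all of this is the stated p.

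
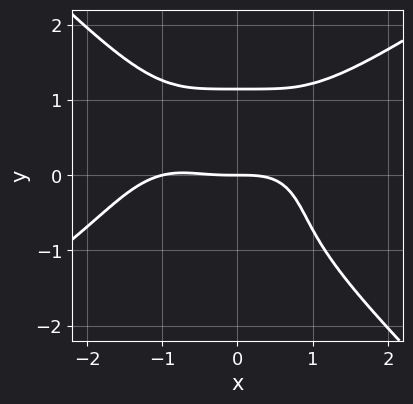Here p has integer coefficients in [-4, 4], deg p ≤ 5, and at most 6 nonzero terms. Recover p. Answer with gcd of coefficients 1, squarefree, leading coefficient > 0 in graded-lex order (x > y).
First, deg p = 4.
Then, checking where it meets the axes: among the integer gridlines, it crosses the x-axis at x ∈ {-1, 0}; it meets the y-axis at y = 0 (among the integer gridlines).
Finally, assembling these constraints gives the stated polynomial.

x^4 - x^3*y - 2*y^4 + x^3 + 3*y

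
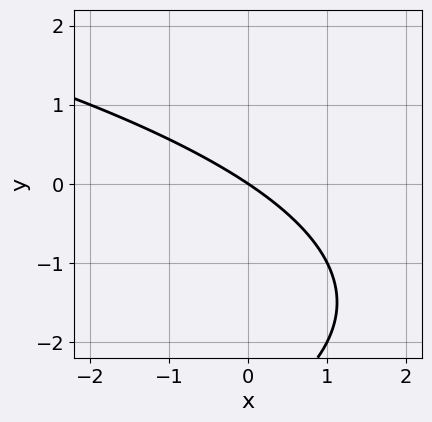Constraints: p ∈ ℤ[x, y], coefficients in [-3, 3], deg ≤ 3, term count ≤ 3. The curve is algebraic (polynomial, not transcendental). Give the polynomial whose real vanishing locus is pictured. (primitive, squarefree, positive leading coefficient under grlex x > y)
(a) deg p = 2. No degree-1 curve has this shape.
(b) Checking where it meets the axes: it meets the y-axis at y = 0 (among the integer gridlines); it crosses the x-axis at the gridline x = 0.
(c) Fitting integer coefficients to these (and the overall shape) gives p.

y^2 + 2*x + 3*y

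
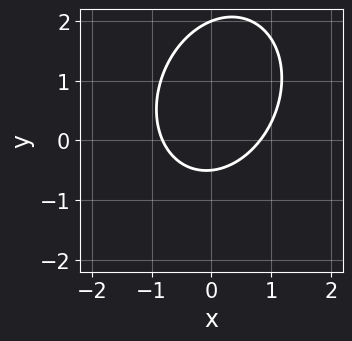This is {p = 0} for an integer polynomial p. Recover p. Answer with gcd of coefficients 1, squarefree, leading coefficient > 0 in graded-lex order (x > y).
3*x^2 - x*y + 2*y^2 - 3*y - 2

(a) deg p = 2.
(b) From the visible intercepts: one y-axis crossing is at y = 2.
(c) Assembling these constraints gives the stated polynomial.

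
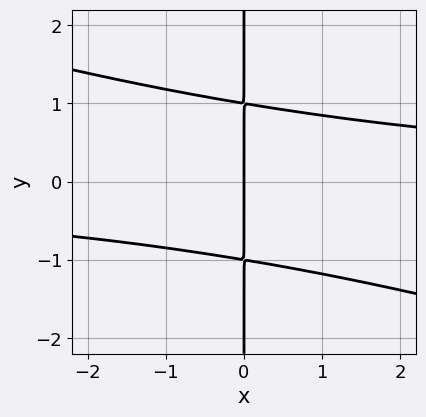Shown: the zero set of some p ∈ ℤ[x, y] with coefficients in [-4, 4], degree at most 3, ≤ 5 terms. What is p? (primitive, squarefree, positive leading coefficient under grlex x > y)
x^2*y + 3*x*y^2 - 3*x

(a) Degree: no degree-2 curve has this shape, so deg p = 3.
(b) From the axis intercepts and sections: the visible y-axis segment lies entirely on the curve; one x-axis crossing is at x = 0.
(c) The integer polynomial consistent with all of this is the stated p.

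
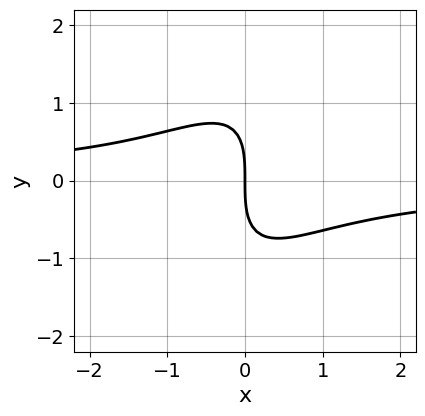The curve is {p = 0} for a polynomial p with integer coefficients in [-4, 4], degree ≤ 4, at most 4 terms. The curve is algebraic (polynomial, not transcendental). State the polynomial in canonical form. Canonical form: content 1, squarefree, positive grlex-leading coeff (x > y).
3*x^2*y - 2*x*y^2 + y^3 + 3*x

The degree is 3 — the shape is more complex than any degree-2 curve.
Observable constraints: one x-axis crossing is at x = 0; it meets the y-axis at y = 0 (among the integer gridlines).
Assembling these constraints gives the stated polynomial.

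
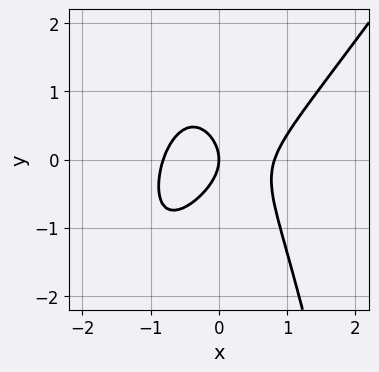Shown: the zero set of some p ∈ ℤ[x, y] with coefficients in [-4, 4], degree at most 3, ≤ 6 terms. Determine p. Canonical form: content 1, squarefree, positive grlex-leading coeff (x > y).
deg p = 3.
Reading off the gridlines: it crosses the y-axis at the gridline y = 0; one x-axis crossing is at x = 0.
Solving for integer coefficients yields p as stated.

3*x^3 - 2*x^2*y - 2*y^2 - 2*x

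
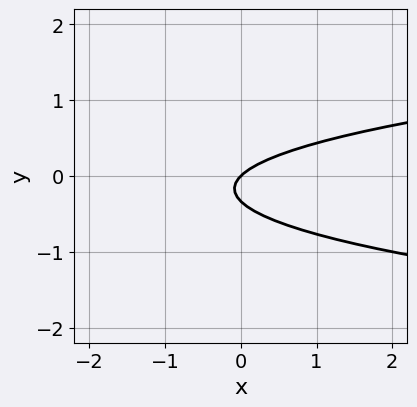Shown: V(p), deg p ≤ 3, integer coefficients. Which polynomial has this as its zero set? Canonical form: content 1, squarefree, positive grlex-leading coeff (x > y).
3*y^2 - x + y

(a) deg p = 2. A generic line meets the curve in up to 2 points.
(b) Reading off the gridlines: one y-axis crossing is at y = 0; it meets the x-axis at x = 0 (among the integer gridlines).
(c) Fitting integer coefficients to these (and the overall shape) gives p.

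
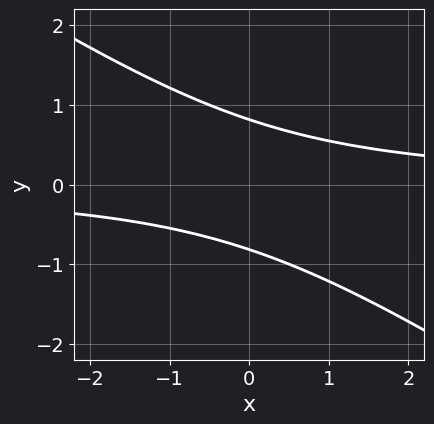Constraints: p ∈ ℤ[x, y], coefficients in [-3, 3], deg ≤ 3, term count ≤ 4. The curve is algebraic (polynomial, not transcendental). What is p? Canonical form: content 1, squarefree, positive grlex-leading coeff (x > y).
First, the degree is 2 — the shape is more complex than any degree-1 curve.
Next, from the visible intercepts: the curve avoids every integer x-axis point in the box.
Finally, assembling these constraints gives the stated polynomial.

2*x*y + 3*y^2 - 2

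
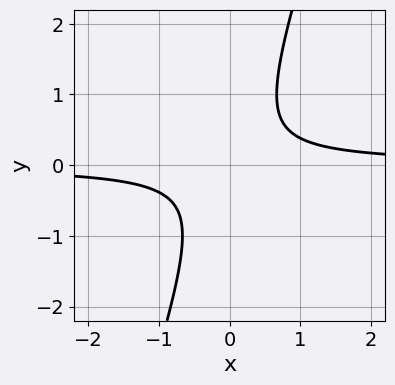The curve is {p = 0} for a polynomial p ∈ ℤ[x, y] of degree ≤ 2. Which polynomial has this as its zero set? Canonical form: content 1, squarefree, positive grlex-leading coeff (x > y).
First, degree: a generic line meets the curve in up to 2 points, so deg p = 2.
Then, from the visible intercepts: the curve avoids every integer y-axis point in the box; the curve avoids every integer x-axis point in the box.
Finally, together with the visible shape, these determine p as stated.

3*x*y - y^2 - 1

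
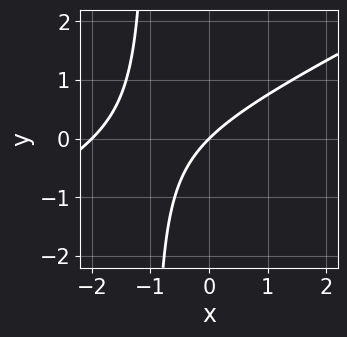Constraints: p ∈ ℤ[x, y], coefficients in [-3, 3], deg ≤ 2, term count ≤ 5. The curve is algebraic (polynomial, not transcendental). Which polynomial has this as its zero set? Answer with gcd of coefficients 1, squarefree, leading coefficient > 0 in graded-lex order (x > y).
x^2 - 2*x*y + 2*x - 2*y

First, degree: the shape is more complex than any degree-1 curve, so deg p = 2.
Then, from the axis intercepts and sections: among the integer gridlines, it crosses the x-axis at x ∈ {-2, 0}; it meets the y-axis at y = 0 (among the integer gridlines).
Finally, assembling these constraints gives the stated polynomial.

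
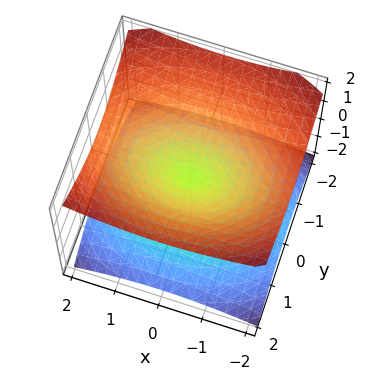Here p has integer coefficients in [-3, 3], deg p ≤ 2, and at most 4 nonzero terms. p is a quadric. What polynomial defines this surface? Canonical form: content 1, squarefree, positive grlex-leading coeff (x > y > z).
1. The degree is 2 — two nappes meeting at a single point; a quadric.
2. Symmetries: mirror symmetry z ↦ −z ⇒ only even powers of z; it's symmetric under x → −x, forcing even powers of x; it's symmetric under y → −y, forcing even powers of y.
3. Reading off the gridlines: it crosses the x-axis at the gridline x = 0; it crosses the y-axis at the gridline y = 0; it crosses the z-axis at the gridline z = 0.
4. Fitting integer coefficients to these (and the overall shape) gives p.

x^2 + 2*y^2 - 3*z^2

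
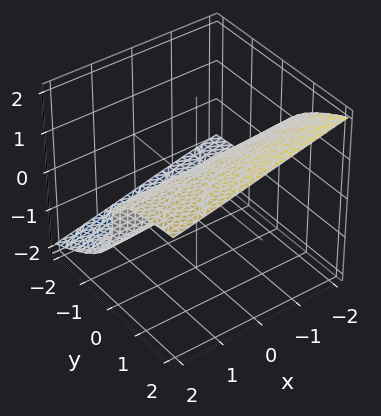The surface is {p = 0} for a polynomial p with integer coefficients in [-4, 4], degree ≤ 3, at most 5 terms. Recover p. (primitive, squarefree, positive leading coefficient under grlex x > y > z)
1. deg p = 3. A generic line meets the surface in up to 3 points.
2. Reading off the gridlines: it crosses the y-axis at the gridline y = 0; it crosses the z-axis at the gridline z = 0.
3. These observations pin down the coefficients. Check: (2, 0, 0) on the x-axis lies on the surface, and p(2, 0, 0) = 0. ✓

x*y*z + 2*z^3 - 3*y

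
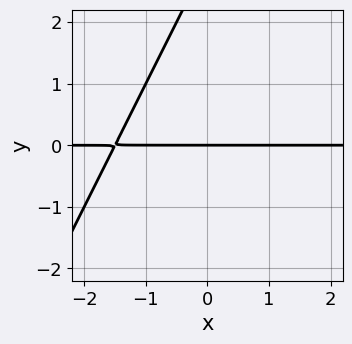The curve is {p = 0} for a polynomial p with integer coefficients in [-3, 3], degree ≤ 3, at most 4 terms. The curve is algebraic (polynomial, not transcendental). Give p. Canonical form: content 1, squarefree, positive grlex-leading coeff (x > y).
2*x*y - y^2 + 3*y

1. Degree: the shape is more complex than any degree-1 curve, so deg p = 2.
2. From the visible intercepts: one y-axis crossing is at y = 0; every point of the x-axis in the box is on the curve.
3. The integer polynomial consistent with all of this is the stated p.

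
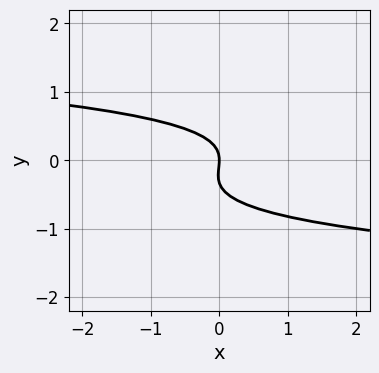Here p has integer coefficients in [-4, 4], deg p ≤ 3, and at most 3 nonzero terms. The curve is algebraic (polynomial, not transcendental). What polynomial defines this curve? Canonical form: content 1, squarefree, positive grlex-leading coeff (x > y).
3*y^3 + y^2 + x

First, deg p = 3. A generic line meets the curve in up to 3 points.
Next, from the axis intercepts and sections: one x-axis crossing is at x = 0; it meets the y-axis at y = 0 (among the integer gridlines).
Finally, the integer polynomial consistent with all of this is the stated p.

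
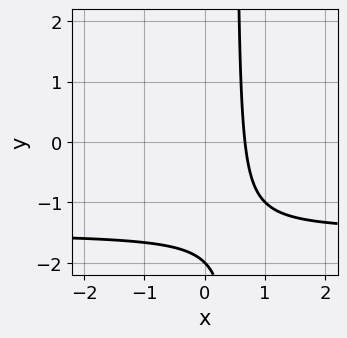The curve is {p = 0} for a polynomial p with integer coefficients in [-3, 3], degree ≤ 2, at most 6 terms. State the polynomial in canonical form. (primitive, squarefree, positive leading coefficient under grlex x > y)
Degree: a generic line meets the curve in up to 2 points, so deg p = 2.
Observable constraints: it meets the y-axis at y = -2 (among the integer gridlines).
Assembling these constraints gives the stated polynomial.

2*x*y + 3*x - y - 2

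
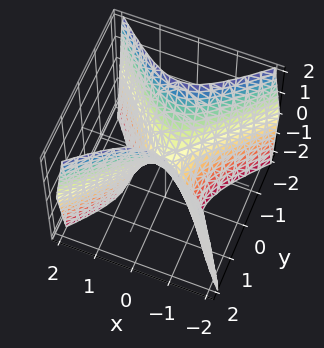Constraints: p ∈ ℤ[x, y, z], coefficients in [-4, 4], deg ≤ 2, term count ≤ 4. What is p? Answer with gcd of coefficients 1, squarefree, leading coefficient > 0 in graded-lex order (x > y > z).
First, degree: a saddle surface; a quadric, so deg p = 2.
Next, symmetries: it's symmetric under y → −y, forcing even powers of y; the x ↦ −x reflection is a symmetry, so x appears only in even powers.
Then, from the axis intercepts and sections: it crosses the z-axis at the gridline z = 0; it meets the y-axis at y = 0 (among the integer gridlines).
Finally, solving for integer coefficients yields p as stated.

2*x^2 - 2*y^2 + z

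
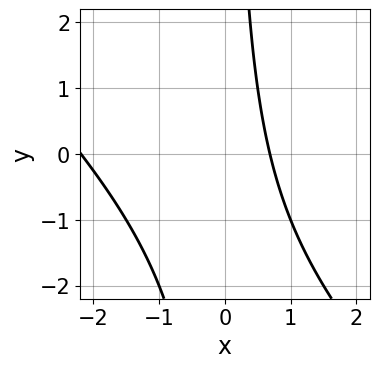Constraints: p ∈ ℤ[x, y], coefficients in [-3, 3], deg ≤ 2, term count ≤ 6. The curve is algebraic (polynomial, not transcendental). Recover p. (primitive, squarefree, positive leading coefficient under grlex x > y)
2*x^2 + 2*x*y + 3*x - 3

deg p = 2. No degree-1 curve has this shape.
Reading off the gridlines: the curve avoids every integer y-axis point in the box.
Assembling these constraints gives the stated polynomial.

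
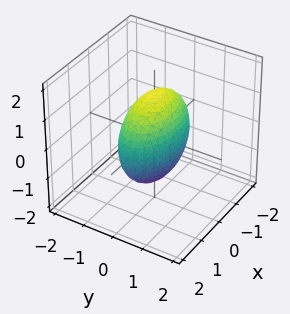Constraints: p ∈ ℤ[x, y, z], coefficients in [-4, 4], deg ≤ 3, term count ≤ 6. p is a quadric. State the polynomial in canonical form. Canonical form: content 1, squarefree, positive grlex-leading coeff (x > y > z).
x^2 + 3*y^2 + z^2 - 2

(a) deg p = 2.
(b) Symmetries: it's symmetric under z → −z, forcing even powers of z; the y ↦ −y reflection is a symmetry, so y appears only in even powers; mirror symmetry x ↦ −x ⇒ only even powers of x.
(c) Putting this together gives p.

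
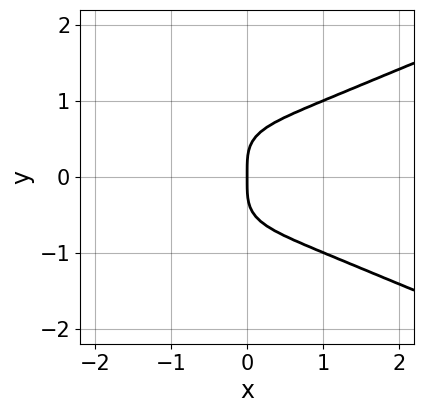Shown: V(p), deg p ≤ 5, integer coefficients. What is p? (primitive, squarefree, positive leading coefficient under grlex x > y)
3*y^4 - x^3 - 2*x

(a) The degree is 4 — a generic line meets the curve in up to 4 points.
(b) Symmetries: mirror symmetry y ↦ −y ⇒ only even powers of y.
(c) Checking where it meets the axes: it meets the y-axis at y = 0 (among the integer gridlines); it meets the x-axis at x = 0 (among the integer gridlines).
(d) Together with the visible shape, these determine p as stated.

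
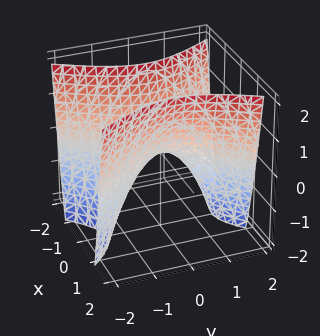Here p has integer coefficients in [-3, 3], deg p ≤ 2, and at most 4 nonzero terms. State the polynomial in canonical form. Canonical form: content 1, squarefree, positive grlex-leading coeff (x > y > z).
First, deg p = 2. A hyperbolic paraboloid; a quadric.
Next, symmetries: it's symmetric under y → −y, forcing even powers of y; mirror symmetry x ↦ −x ⇒ only even powers of x.
Next, observable constraints: it meets the x-axis at x = 0 (among the integer gridlines); one y-axis crossing is at y = 0; one z-axis crossing is at z = 0.
Finally, assembling these constraints gives the stated polynomial.

2*x^2 - y^2 - z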